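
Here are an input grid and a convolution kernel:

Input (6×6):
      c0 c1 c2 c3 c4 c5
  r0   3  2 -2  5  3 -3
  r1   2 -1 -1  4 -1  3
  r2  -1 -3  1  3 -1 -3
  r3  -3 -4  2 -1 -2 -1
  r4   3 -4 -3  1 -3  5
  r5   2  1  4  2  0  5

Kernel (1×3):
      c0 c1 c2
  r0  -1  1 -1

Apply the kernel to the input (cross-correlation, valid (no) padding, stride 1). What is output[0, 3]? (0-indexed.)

1

The receptive field on the input at this output position is [5 3 -3]. Elementwise product with the kernel and sum: 5·-1 + 3·1 + -3·-1.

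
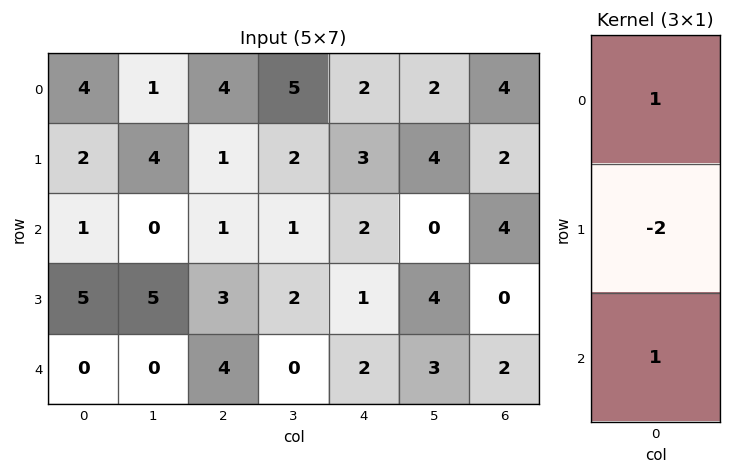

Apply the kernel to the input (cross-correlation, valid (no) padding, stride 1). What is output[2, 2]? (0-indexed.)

The receptive field on the input at this output position is [1 / 3 / 4]. Elementwise product with the kernel and sum: 1·1 + 3·-2 + 4·1.

-1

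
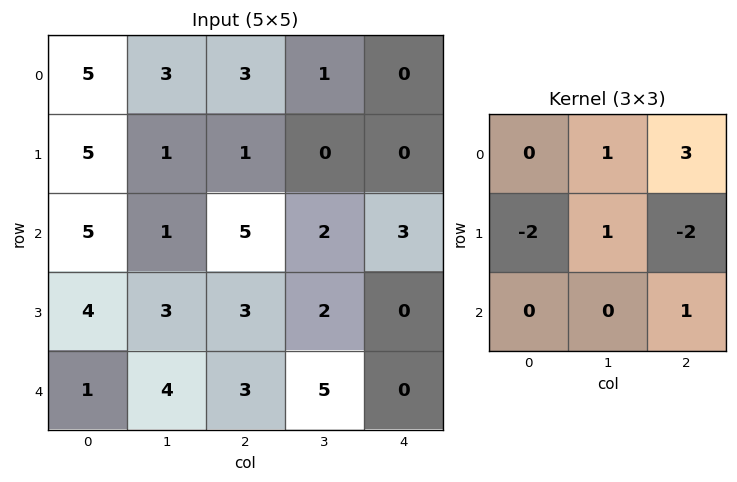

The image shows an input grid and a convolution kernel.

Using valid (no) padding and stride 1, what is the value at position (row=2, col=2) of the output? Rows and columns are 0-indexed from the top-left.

The receptive field on the input at this output position is [5 2 3 / 3 2 0 / 3 5 0]. Elementwise product with the kernel and sum: 2·1 + 3·3 + 3·-2 + 2·1 + 0·-2 + 0·1.

7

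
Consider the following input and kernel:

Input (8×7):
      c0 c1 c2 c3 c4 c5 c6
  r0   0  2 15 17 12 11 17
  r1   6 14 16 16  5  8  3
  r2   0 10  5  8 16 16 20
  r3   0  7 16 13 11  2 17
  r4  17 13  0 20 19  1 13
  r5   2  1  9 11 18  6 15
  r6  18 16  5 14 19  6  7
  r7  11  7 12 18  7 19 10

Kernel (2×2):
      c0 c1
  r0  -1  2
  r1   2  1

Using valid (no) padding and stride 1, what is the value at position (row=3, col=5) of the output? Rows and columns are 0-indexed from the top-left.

47

The receptive field on the input at this output position is [2 17 / 1 13]. Elementwise product with the kernel and sum: 2·-1 + 17·2 + 1·2 + 13·1.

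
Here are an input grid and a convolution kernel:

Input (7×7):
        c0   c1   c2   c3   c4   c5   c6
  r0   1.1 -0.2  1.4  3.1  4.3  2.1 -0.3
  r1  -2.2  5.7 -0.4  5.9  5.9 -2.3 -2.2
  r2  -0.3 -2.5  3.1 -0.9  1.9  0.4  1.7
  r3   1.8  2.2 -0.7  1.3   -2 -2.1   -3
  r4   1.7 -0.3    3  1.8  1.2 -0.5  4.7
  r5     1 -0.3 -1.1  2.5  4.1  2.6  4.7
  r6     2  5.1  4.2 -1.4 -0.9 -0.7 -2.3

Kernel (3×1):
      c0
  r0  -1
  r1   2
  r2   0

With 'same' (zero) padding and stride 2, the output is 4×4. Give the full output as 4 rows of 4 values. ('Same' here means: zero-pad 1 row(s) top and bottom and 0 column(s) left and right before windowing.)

Output[0,0]: The receptive field on the zero-padded input at this output position is [0 / 1.1 / -2.2]. Elementwise product with the kernel and sum: 0·-1 + 1.1·2.
Output[0,1]: The receptive field on the zero-padded input at this output position is [0 / 1.4 / -0.4]. Elementwise product with the kernel and sum: 0·-1 + 1.4·2.

2.2 2.8 8.6 -0.6
1.6 6.6 -2.1 5.6
1.6 6.7 4.4 12.4
3 9.5 -5.9 -9.3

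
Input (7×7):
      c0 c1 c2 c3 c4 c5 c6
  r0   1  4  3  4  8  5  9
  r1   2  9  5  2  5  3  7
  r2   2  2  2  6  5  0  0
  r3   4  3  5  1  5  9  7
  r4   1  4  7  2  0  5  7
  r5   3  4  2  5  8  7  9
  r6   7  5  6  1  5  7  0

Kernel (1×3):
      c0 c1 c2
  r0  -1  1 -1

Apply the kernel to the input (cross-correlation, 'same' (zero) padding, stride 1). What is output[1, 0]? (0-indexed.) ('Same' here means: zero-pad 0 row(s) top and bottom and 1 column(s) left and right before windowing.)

The receptive field on the zero-padded input at this output position is [0 2 9]. Elementwise product with the kernel and sum: 0·-1 + 2·1 + 9·-1.

-7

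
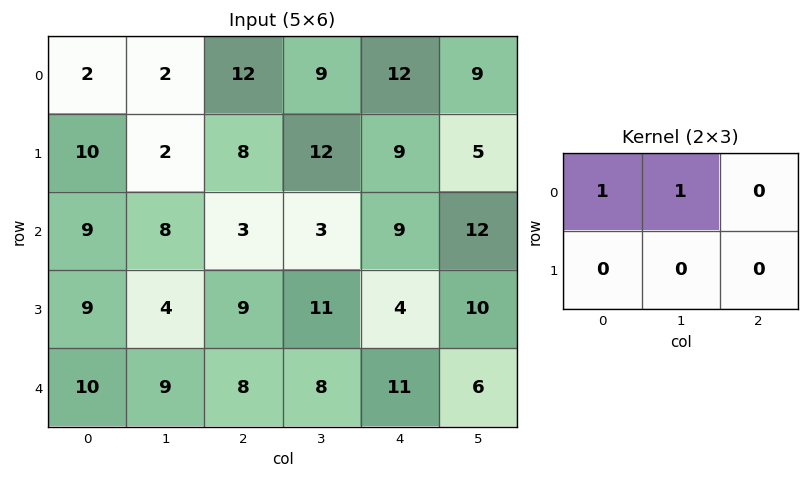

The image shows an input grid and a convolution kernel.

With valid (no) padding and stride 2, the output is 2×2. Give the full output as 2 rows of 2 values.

4 21
17 6

Output[0,0]: The receptive field on the input at this output position is [2 2 12 / 10 2 8]. Elementwise product with the kernel and sum: 2·1 + 2·1.
Output[0,1]: The receptive field on the input at this output position is [12 9 12 / 8 12 9]. Elementwise product with the kernel and sum: 12·1 + 9·1.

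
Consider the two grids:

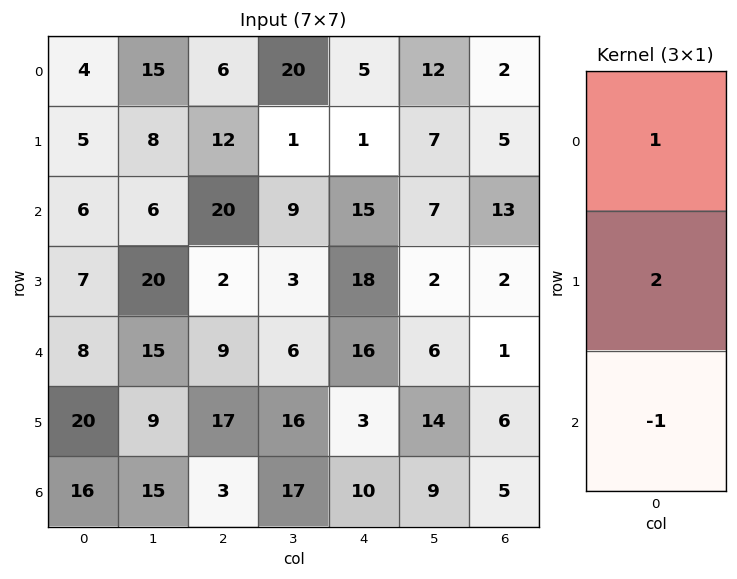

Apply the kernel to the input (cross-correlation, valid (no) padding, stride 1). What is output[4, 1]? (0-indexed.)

18

The receptive field on the input at this output position is [15 / 9 / 15]. Elementwise product with the kernel and sum: 15·1 + 9·2 + 15·-1.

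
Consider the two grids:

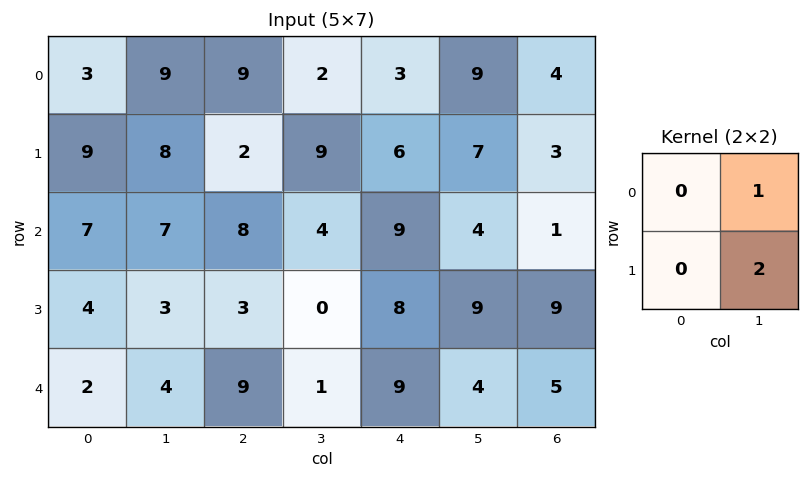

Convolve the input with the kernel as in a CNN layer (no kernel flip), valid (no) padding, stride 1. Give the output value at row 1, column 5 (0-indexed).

5

The receptive field on the input at this output position is [7 3 / 4 1]. Elementwise product with the kernel and sum: 3·1 + 1·2.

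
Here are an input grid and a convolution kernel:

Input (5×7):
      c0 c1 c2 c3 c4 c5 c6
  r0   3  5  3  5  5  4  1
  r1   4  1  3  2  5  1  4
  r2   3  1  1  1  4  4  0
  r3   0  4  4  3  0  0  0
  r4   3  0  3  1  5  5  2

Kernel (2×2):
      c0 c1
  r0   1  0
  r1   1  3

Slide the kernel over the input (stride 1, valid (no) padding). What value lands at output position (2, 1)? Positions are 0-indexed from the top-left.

The receptive field on the input at this output position is [1 1 / 4 4]. Elementwise product with the kernel and sum: 1·1 + 4·1 + 4·3.

17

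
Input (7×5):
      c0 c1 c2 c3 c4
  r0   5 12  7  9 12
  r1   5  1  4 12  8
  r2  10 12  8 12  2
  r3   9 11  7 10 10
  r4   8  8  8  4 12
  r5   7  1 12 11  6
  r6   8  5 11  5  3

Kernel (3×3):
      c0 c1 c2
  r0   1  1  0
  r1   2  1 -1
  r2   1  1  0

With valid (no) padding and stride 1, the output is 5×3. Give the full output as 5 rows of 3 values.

46 33 48
50 43 59
60 55 46
44 51 48
32 35 57

Output[0,0]: The receptive field on the input at this output position is [5 12 7 / 5 1 4 / 10 12 8]. Elementwise product with the kernel and sum: 5·1 + 12·1 + 5·2 + 1·1 + 4·-1 + 10·1 + 12·1.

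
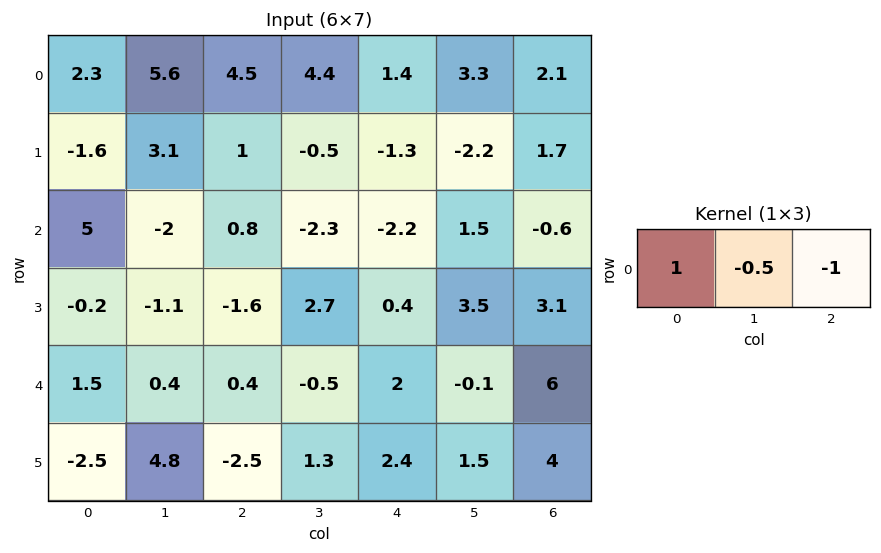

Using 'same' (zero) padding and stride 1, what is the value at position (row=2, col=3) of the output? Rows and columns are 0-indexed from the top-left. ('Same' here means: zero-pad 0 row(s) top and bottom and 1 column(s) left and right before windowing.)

The receptive field on the zero-padded input at this output position is [0.8 -2.3 -2.2]. Elementwise product with the kernel and sum: 0.8·1 + -2.3·-0.5 + -2.2·-1.

4.15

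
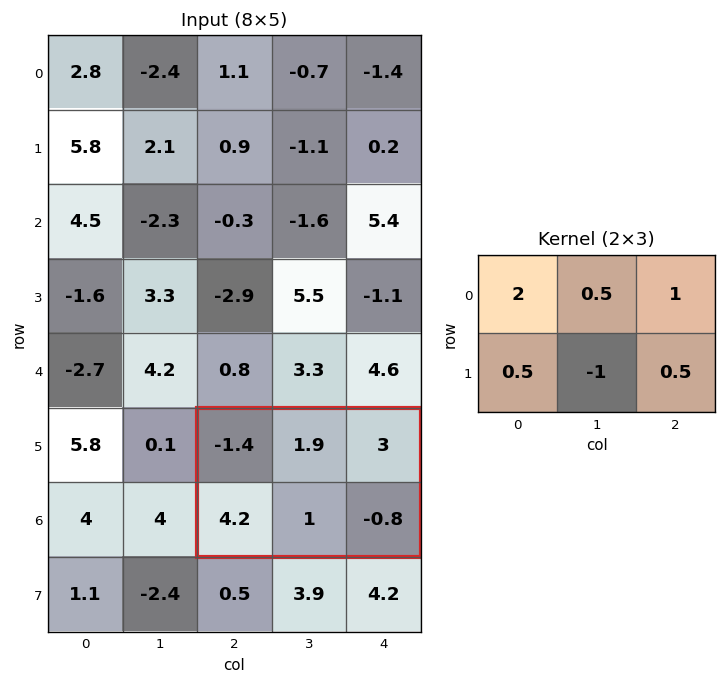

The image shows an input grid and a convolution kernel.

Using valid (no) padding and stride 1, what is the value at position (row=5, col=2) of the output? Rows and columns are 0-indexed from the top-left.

1.85

The receptive field on the input at this output position is [-1.4 1.9 3 / 4.2 1 -0.8]. Elementwise product with the kernel and sum: -1.4·2 + 1.9·0.5 + 3·1 + 4.2·0.5 + 1·-1 + -0.8·0.5.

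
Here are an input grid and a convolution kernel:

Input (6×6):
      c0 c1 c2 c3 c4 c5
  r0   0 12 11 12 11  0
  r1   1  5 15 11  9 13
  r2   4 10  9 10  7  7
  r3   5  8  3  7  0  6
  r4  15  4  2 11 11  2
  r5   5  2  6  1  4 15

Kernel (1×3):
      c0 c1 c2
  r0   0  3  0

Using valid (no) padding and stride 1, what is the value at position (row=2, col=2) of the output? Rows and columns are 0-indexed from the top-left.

30

The receptive field on the input at this output position is [9 10 7]. Elementwise product with the kernel and sum: 10·3.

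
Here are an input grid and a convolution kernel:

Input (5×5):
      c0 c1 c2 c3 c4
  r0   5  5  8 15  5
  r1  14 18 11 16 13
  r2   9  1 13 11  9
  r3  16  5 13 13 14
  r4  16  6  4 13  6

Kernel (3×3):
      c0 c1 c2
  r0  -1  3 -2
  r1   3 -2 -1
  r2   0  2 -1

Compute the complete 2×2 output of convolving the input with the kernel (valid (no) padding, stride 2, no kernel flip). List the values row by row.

Output[0,0]: The receptive field on the input at this output position is [5 5 8 / 14 18 11 / 9 1 13]. Elementwise product with the kernel and sum: 5·-1 + 5·3 + 8·-2 + 14·3 + 18·-2 + 11·-1 + 1·2 + 13·-1.
Output[0,1]: The receptive field on the input at this output position is [8 15 5 / 11 16 13 / 13 11 9]. Elementwise product with the kernel and sum: 8·-1 + 15·3 + 5·-2 + 11·3 + 16·-2 + 13·-1 + 11·2 + 9·-1.

-22 28
1 21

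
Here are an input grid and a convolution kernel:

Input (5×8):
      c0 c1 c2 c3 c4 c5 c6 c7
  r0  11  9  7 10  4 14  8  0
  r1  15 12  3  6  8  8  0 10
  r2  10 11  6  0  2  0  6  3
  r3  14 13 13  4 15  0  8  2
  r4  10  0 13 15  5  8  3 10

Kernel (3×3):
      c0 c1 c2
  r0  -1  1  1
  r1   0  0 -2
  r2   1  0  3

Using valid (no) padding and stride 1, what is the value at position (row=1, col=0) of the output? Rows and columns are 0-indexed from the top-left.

The receptive field on the input at this output position is [15 12 3 / 10 11 6 / 14 13 13]. Elementwise product with the kernel and sum: 15·-1 + 12·1 + 3·1 + 6·-2 + 14·1 + 13·3.

41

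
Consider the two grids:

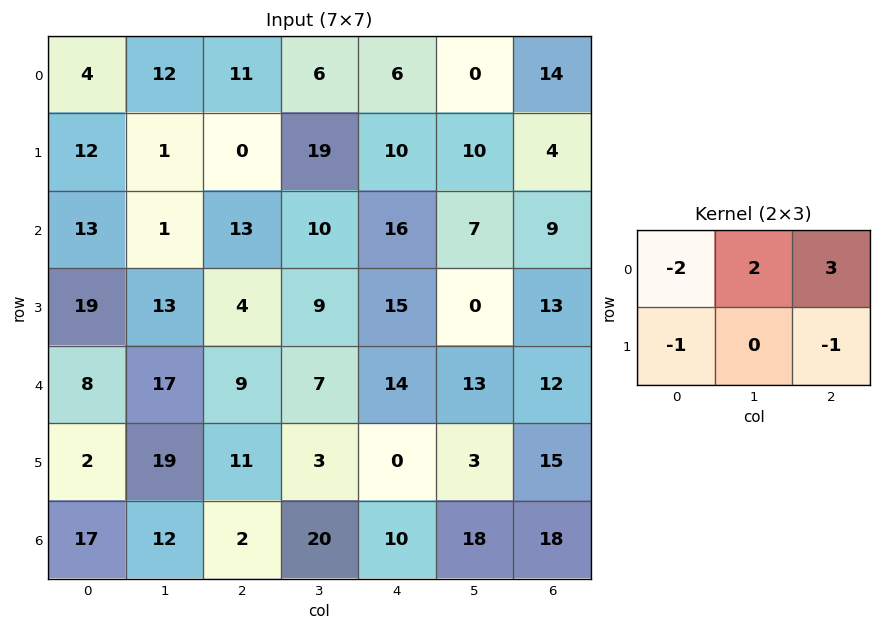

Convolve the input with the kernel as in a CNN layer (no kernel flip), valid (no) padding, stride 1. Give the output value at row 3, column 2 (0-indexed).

The receptive field on the input at this output position is [4 9 15 / 9 7 14]. Elementwise product with the kernel and sum: 4·-2 + 9·2 + 15·3 + 9·-1 + 14·-1.

32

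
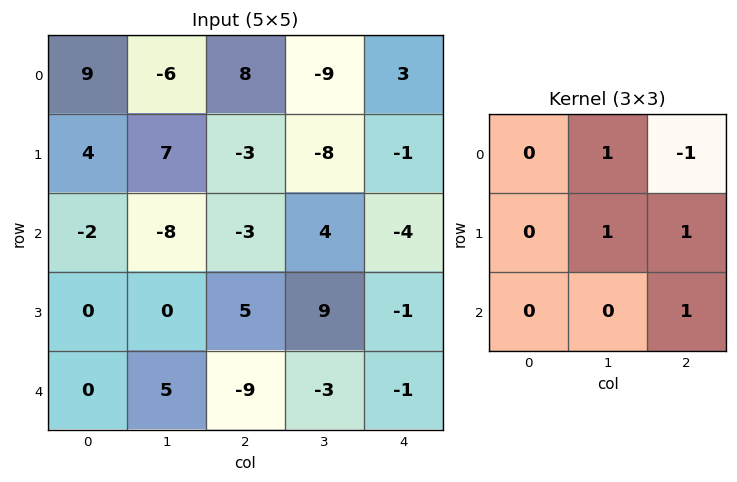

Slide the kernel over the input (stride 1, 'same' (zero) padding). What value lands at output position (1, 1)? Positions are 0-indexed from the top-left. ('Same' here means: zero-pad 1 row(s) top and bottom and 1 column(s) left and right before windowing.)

The receptive field on the zero-padded input at this output position is [9 -6 8 / 4 7 -3 / -2 -8 -3]. Elementwise product with the kernel and sum: -6·1 + 8·-1 + 7·1 + -3·1 + -3·1.

-13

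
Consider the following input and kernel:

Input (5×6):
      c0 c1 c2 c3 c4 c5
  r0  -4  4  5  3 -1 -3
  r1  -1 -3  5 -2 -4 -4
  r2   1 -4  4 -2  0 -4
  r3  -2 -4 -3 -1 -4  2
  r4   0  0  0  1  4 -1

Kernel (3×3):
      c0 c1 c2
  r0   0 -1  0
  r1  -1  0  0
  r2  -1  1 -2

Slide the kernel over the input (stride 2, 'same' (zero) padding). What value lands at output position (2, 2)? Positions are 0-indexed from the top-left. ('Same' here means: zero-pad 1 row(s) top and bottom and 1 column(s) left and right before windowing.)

3

The receptive field on the zero-padded input at this output position is [-1 -4 2 / 1 4 -1 / 0 0 0]. Elementwise product with the kernel and sum: -4·-1 + 1·-1 + 0·-1 + 0·1 + 0·-2.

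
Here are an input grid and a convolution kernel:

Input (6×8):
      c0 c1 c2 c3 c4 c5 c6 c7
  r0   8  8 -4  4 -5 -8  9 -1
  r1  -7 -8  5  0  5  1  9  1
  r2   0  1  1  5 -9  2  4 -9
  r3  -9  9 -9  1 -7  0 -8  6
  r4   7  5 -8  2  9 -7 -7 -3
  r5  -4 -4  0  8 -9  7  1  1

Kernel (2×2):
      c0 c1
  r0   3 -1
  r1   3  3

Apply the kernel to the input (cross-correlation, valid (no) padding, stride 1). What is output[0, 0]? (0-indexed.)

The receptive field on the input at this output position is [8 8 / -7 -8]. Elementwise product with the kernel and sum: 8·3 + 8·-1 + -7·3 + -8·3.

-29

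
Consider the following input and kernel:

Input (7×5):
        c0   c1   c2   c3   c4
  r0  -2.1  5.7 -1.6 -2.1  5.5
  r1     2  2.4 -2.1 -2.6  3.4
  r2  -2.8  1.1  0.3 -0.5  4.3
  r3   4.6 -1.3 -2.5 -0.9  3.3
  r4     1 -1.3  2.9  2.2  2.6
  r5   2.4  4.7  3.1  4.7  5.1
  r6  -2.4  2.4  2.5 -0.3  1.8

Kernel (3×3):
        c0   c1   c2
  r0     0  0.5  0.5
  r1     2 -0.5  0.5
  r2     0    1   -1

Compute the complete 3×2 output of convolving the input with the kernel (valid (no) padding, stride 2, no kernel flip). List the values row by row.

4.6 -4.3
5.1 -1.4
4.7 6.7

Output[0,0]: The receptive field on the input at this output position is [-2.1 5.7 -1.6 / 2 2.4 -2.1 / -2.8 1.1 0.3]. Elementwise product with the kernel and sum: 5.7·0.5 + -1.6·0.5 + 2·2 + 2.4·-0.5 + -2.1·0.5 + 1.1·1 + 0.3·-1.
Output[0,1]: The receptive field on the input at this output position is [-1.6 -2.1 5.5 / -2.1 -2.6 3.4 / 0.3 -0.5 4.3]. Elementwise product with the kernel and sum: -2.1·0.5 + 5.5·0.5 + -2.1·2 + -2.6·-0.5 + 3.4·0.5 + -0.5·1 + 4.3·-1.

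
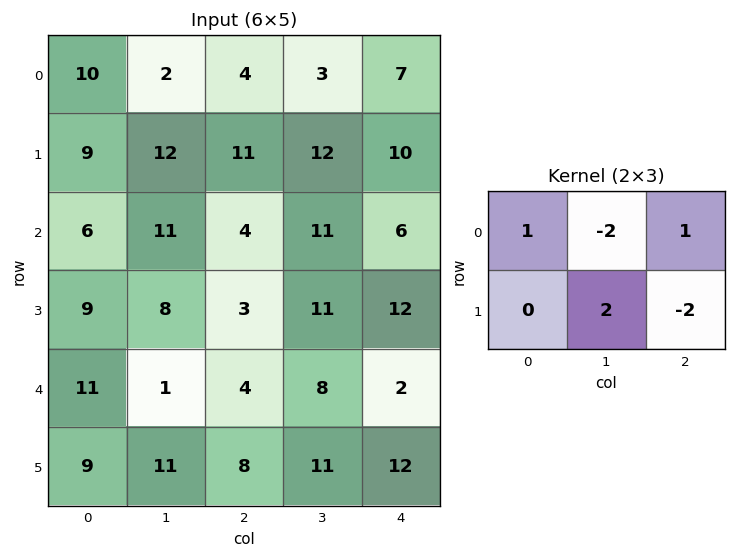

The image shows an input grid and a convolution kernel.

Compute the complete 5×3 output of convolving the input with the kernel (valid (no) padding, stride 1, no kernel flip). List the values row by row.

Output[0,0]: The receptive field on the input at this output position is [10 2 4 / 9 12 11]. Elementwise product with the kernel and sum: 10·1 + 2·-2 + 4·1 + 12·2 + 11·-2.

12 -5 9
10 -12 7
-2 -2 -14
-10 5 5
19 -5 -12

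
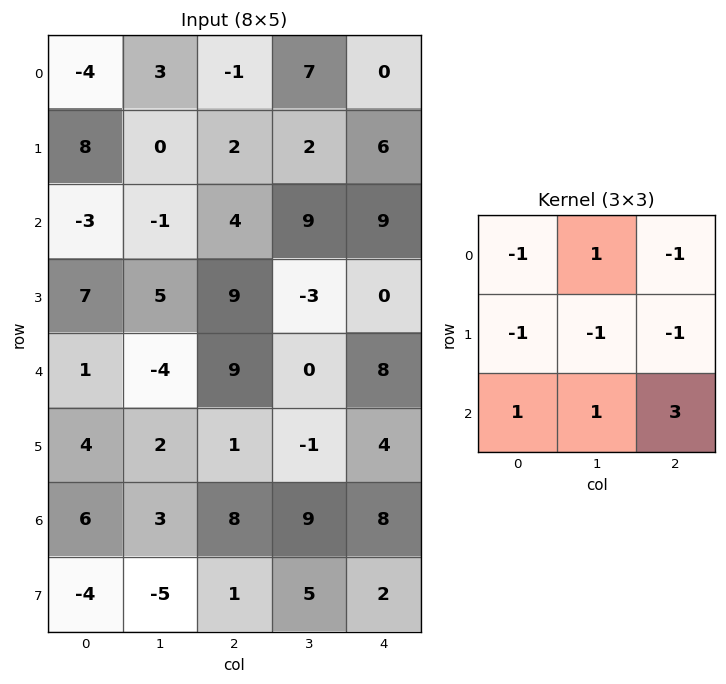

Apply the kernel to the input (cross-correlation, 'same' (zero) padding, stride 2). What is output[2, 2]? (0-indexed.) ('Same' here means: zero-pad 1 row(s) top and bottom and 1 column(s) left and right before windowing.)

-2

The receptive field on the zero-padded input at this output position is [-3 0 0 / 0 8 0 / -1 4 0]. Elementwise product with the kernel and sum: -3·-1 + 0·1 + 0·-1 + 0·-1 + 8·-1 + 0·-1 + -1·1 + 4·1 + 0·3.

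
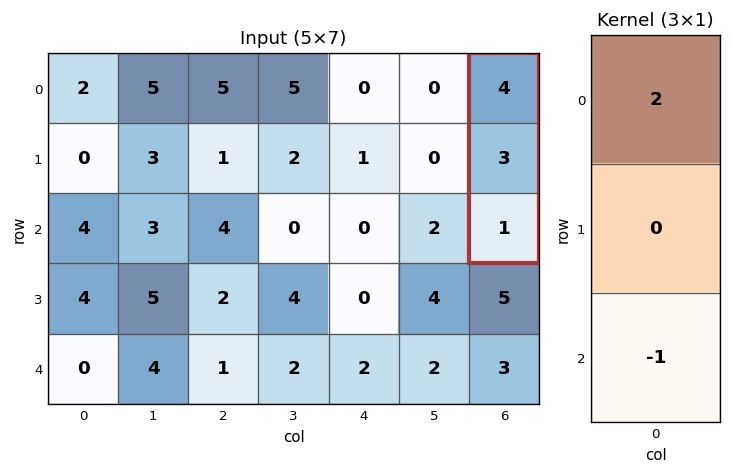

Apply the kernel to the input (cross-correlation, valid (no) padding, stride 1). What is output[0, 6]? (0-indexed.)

7

The receptive field on the input at this output position is [4 / 3 / 1]. Elementwise product with the kernel and sum: 4·2 + 1·-1.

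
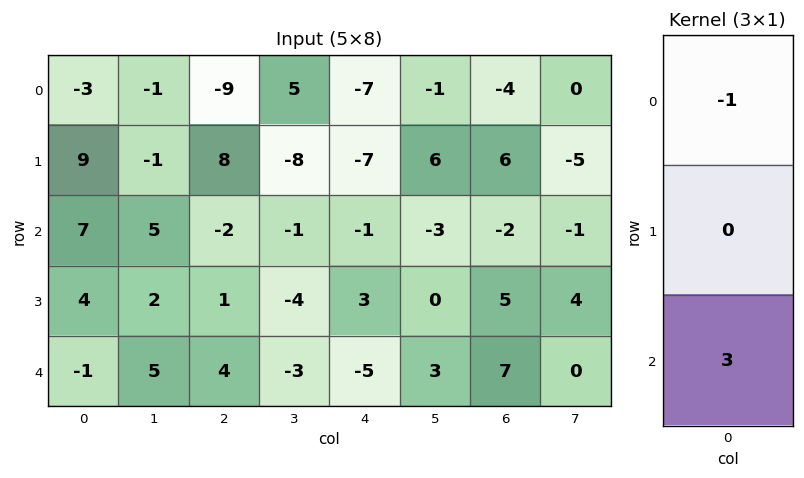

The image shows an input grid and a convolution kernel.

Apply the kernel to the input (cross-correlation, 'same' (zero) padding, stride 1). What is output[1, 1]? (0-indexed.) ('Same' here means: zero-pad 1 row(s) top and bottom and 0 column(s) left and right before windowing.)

16

The receptive field on the zero-padded input at this output position is [-1 / -1 / 5]. Elementwise product with the kernel and sum: -1·-1 + 5·3.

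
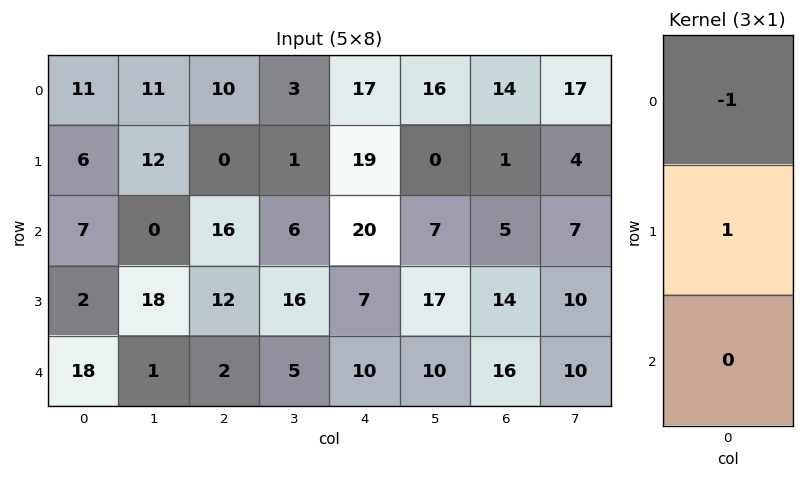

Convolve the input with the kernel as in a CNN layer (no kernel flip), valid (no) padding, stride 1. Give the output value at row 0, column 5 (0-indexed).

-16

The receptive field on the input at this output position is [16 / 0 / 7]. Elementwise product with the kernel and sum: 16·-1 + 0·1.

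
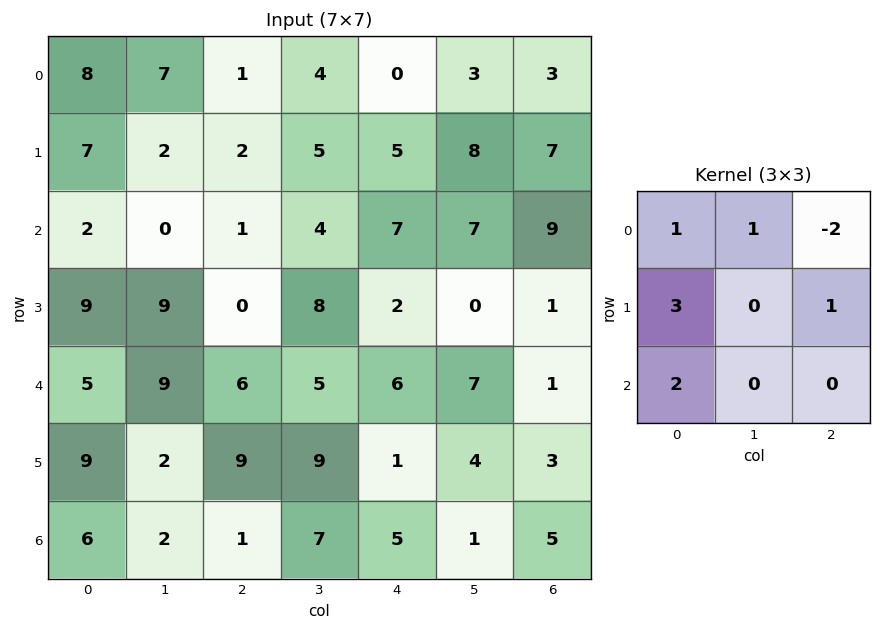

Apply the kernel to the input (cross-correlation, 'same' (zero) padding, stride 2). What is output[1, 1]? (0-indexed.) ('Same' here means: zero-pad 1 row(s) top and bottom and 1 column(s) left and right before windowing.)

16

The receptive field on the zero-padded input at this output position is [2 2 5 / 0 1 4 / 9 0 8]. Elementwise product with the kernel and sum: 2·1 + 2·1 + 5·-2 + 0·3 + 4·1 + 9·2.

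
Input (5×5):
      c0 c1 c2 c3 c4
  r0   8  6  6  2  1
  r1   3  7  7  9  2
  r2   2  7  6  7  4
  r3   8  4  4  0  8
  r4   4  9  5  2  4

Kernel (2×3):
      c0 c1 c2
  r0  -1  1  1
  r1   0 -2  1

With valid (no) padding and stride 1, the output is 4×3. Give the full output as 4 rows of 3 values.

Output[0,0]: The receptive field on the input at this output position is [8 6 6 / 3 7 7]. Elementwise product with the kernel and sum: 8·-1 + 6·1 + 6·1 + 7·-2 + 7·1.
Output[0,1]: The receptive field on the input at this output position is [6 6 2 / 7 7 9]. Elementwise product with the kernel and sum: 6·-1 + 6·1 + 2·1 + 7·-2 + 9·1.

-3 -3 -19
3 4 -6
7 -2 13
-13 -8 4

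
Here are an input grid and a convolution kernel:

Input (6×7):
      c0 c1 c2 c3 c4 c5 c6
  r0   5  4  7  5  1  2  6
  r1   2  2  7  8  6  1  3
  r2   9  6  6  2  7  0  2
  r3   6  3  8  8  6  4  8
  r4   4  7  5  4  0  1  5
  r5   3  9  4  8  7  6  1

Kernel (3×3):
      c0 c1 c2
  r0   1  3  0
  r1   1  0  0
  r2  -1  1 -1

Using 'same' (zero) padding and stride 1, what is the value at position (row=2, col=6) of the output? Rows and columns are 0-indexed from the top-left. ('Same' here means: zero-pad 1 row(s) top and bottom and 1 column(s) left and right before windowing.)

14

The receptive field on the zero-padded input at this output position is [1 3 0 / 0 2 0 / 4 8 0]. Elementwise product with the kernel and sum: 1·1 + 3·3 + 0·1 + 4·-1 + 8·1 + 0·-1.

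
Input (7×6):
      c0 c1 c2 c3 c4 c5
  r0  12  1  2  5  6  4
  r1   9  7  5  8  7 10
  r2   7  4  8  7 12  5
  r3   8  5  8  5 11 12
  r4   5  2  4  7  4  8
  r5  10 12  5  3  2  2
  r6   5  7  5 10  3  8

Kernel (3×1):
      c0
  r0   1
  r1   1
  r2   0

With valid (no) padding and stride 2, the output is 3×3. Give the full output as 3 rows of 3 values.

21 7 13
15 16 23
15 9 6

Output[0,0]: The receptive field on the input at this output position is [12 / 9 / 7]. Elementwise product with the kernel and sum: 12·1 + 9·1.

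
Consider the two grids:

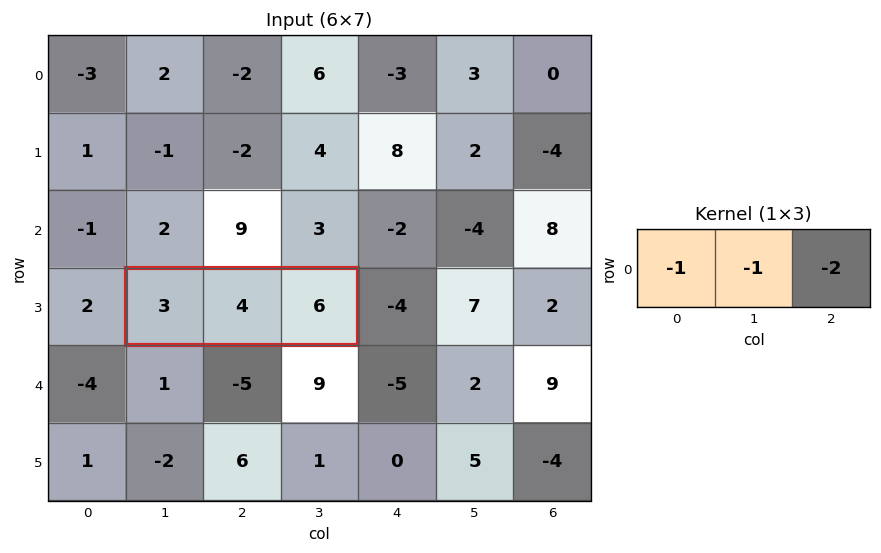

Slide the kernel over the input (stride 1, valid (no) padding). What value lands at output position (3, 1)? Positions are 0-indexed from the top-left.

The receptive field on the input at this output position is [3 4 6]. Elementwise product with the kernel and sum: 3·-1 + 4·-1 + 6·-2.

-19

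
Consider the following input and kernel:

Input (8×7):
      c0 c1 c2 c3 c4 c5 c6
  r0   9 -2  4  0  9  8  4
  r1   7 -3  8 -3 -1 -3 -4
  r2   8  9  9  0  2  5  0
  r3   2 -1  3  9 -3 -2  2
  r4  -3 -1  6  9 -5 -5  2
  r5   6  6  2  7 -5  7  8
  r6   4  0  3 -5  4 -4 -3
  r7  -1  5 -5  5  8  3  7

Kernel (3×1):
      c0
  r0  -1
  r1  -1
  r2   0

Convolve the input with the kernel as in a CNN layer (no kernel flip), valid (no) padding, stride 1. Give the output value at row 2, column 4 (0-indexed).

The receptive field on the input at this output position is [2 / -3 / -5]. Elementwise product with the kernel and sum: 2·-1 + -3·-1.

1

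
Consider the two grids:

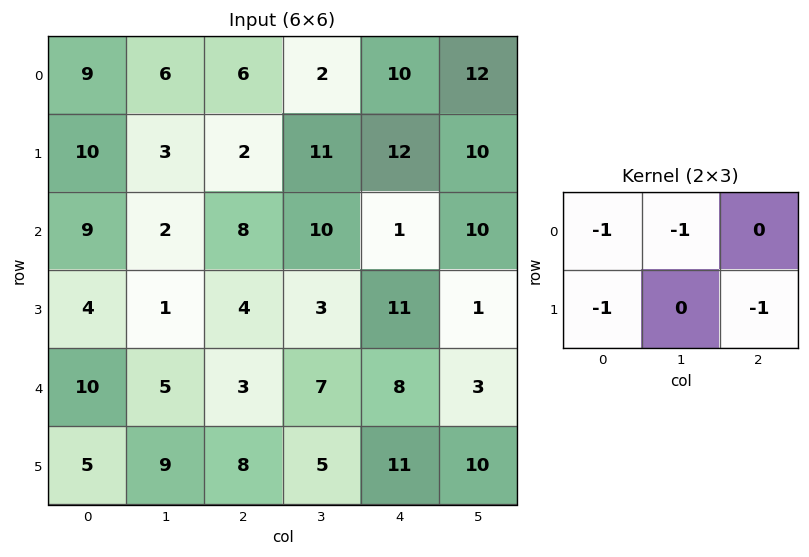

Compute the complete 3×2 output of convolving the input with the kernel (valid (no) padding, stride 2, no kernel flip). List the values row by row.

Output[0,0]: The receptive field on the input at this output position is [9 6 6 / 10 3 2]. Elementwise product with the kernel and sum: 9·-1 + 6·-1 + 10·-1 + 2·-1.
Output[0,1]: The receptive field on the input at this output position is [6 2 10 / 2 11 12]. Elementwise product with the kernel and sum: 6·-1 + 2·-1 + 2·-1 + 12·-1.

-27 -22
-19 -33
-28 -29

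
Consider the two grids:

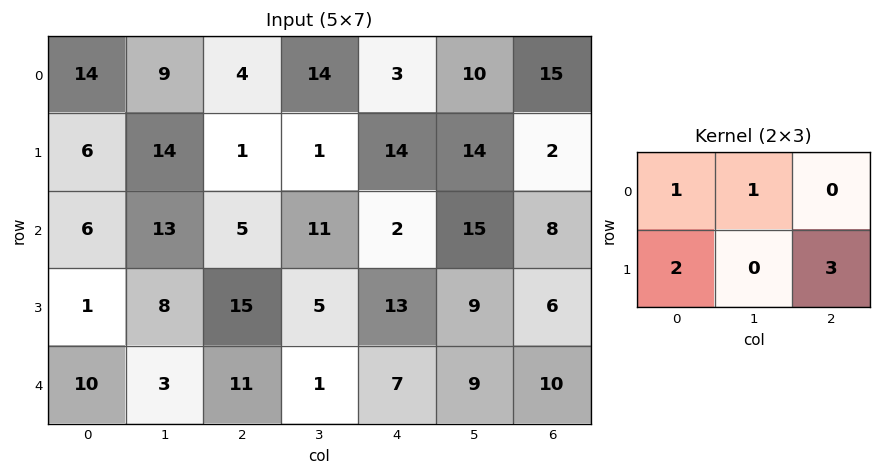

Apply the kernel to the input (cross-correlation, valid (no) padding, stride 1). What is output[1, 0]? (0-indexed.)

47

The receptive field on the input at this output position is [6 14 1 / 6 13 5]. Elementwise product with the kernel and sum: 6·1 + 14·1 + 6·2 + 5·3.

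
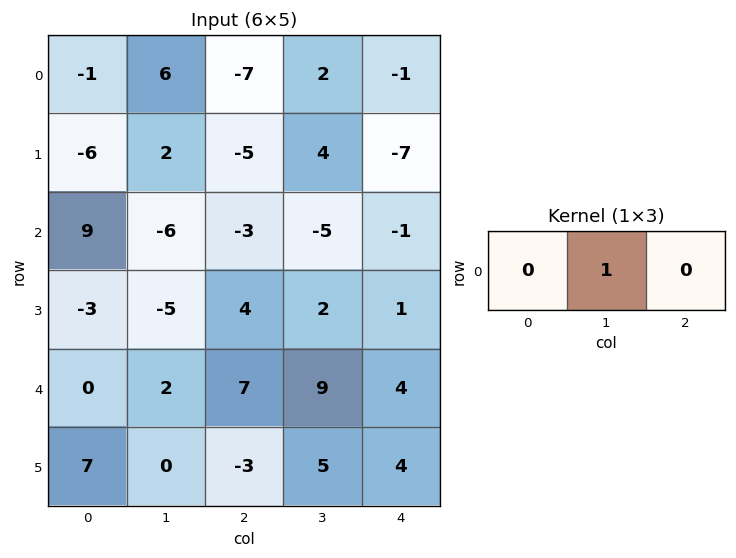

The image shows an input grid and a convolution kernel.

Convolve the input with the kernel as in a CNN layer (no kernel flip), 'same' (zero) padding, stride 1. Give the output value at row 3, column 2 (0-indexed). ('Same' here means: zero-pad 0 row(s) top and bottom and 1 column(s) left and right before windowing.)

The receptive field on the zero-padded input at this output position is [-5 4 2]. Elementwise product with the kernel and sum: 4·1.

4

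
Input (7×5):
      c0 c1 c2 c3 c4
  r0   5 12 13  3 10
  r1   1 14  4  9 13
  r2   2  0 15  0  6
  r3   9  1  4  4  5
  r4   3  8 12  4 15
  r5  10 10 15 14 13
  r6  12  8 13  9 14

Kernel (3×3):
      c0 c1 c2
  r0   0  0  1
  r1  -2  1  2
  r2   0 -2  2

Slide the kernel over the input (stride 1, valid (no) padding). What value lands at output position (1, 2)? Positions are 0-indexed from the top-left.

-3

The receptive field on the input at this output position is [4 9 13 / 15 0 6 / 4 4 5]. Elementwise product with the kernel and sum: 13·1 + 15·-2 + 0·1 + 6·2 + 4·-2 + 5·2.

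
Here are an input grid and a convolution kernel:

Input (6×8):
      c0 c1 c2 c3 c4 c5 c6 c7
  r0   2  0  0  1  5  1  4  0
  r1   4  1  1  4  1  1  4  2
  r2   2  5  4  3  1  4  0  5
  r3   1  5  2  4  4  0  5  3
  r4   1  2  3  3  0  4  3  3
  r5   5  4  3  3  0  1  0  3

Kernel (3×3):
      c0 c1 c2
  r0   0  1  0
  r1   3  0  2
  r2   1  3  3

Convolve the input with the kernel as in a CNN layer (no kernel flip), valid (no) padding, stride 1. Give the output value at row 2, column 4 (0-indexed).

The receptive field on the input at this output position is [1 4 0 / 4 0 5 / 0 4 3]. Elementwise product with the kernel and sum: 4·1 + 4·3 + 5·2 + 0·1 + 4·3 + 3·3.

47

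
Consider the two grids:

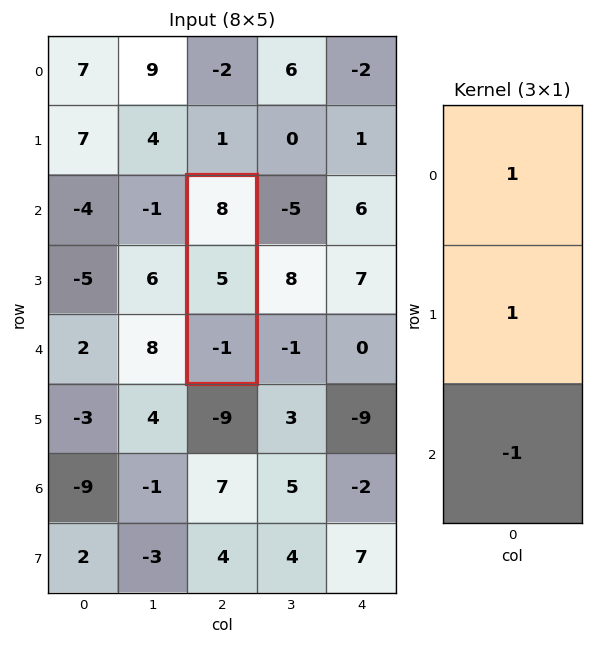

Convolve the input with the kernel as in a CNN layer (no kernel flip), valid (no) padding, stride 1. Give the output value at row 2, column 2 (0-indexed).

The receptive field on the input at this output position is [8 / 5 / -1]. Elementwise product with the kernel and sum: 8·1 + 5·1 + -1·-1.

14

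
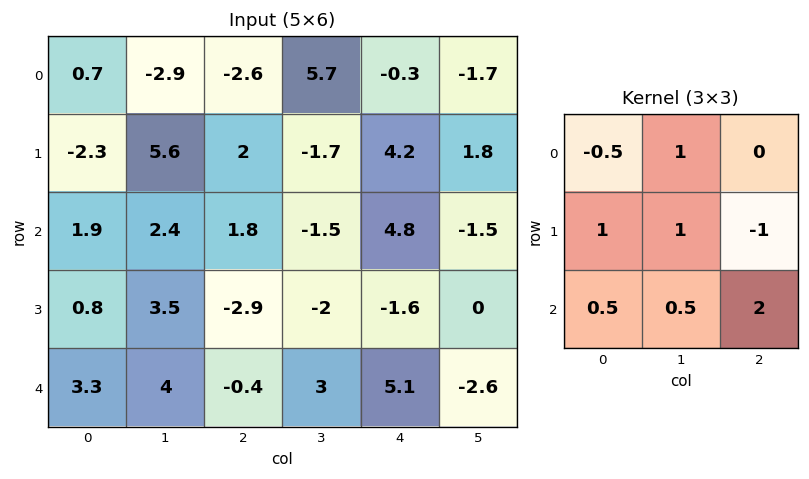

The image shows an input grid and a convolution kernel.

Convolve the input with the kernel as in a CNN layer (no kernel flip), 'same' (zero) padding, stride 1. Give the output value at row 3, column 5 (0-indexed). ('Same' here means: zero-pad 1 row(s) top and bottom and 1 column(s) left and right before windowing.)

-4.25

The receptive field on the zero-padded input at this output position is [4.8 -1.5 0 / -1.6 0 0 / 5.1 -2.6 0]. Elementwise product with the kernel and sum: 4.8·-0.5 + -1.5·1 + -1.6·1 + 0·1 + 0·-1 + 5.1·0.5 + -2.6·0.5 + 0·2.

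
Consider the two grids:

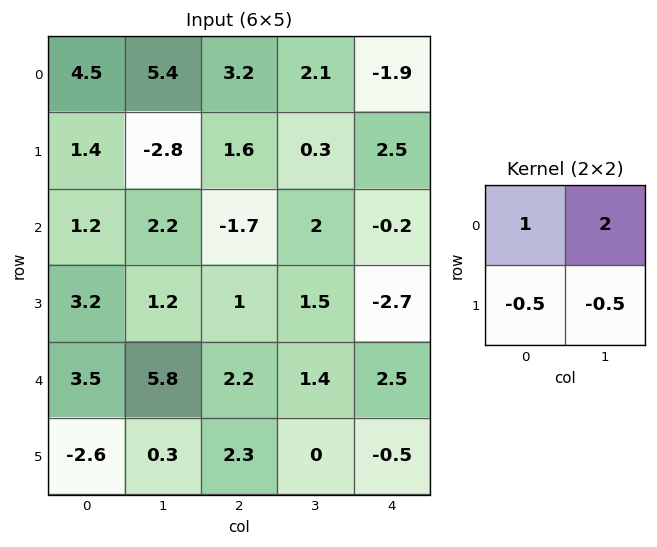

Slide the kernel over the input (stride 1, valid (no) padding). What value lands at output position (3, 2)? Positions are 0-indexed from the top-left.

2.2

The receptive field on the input at this output position is [1 1.5 / 2.2 1.4]. Elementwise product with the kernel and sum: 1·1 + 1.5·2 + 2.2·-0.5 + 1.4·-0.5.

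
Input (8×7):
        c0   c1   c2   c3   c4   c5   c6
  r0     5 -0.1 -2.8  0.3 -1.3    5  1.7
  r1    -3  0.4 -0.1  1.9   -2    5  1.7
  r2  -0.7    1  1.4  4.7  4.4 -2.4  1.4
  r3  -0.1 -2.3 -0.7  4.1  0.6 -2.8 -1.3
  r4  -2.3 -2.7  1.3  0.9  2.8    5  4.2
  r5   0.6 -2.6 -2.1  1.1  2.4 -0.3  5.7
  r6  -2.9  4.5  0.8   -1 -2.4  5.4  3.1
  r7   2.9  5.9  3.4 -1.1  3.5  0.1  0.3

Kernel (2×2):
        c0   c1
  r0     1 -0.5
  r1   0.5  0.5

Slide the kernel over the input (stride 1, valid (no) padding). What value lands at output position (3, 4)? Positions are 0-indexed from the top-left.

The receptive field on the input at this output position is [0.6 -2.8 / 2.8 5]. Elementwise product with the kernel and sum: 0.6·1 + -2.8·-0.5 + 2.8·0.5 + 5·0.5.

5.9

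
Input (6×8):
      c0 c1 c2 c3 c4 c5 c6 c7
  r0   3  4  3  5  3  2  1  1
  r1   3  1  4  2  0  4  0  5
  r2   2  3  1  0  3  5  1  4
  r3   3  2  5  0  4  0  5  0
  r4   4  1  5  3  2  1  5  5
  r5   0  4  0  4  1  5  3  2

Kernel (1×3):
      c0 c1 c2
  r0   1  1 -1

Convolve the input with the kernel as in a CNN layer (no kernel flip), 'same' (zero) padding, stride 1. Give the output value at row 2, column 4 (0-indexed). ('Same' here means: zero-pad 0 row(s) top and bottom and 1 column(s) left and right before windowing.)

-2

The receptive field on the zero-padded input at this output position is [0 3 5]. Elementwise product with the kernel and sum: 0·1 + 3·1 + 5·-1.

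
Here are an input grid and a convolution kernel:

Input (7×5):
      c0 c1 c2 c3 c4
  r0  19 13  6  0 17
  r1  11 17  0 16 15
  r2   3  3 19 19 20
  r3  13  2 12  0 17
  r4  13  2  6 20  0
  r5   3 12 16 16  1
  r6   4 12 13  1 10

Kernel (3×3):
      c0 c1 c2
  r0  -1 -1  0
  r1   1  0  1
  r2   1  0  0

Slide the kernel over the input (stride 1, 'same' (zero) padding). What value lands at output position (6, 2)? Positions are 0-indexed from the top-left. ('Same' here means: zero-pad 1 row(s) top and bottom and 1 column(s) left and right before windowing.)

-15

The receptive field on the zero-padded input at this output position is [12 16 16 / 12 13 1 / 0 0 0]. Elementwise product with the kernel and sum: 12·-1 + 16·-1 + 12·1 + 1·1 + 0·1.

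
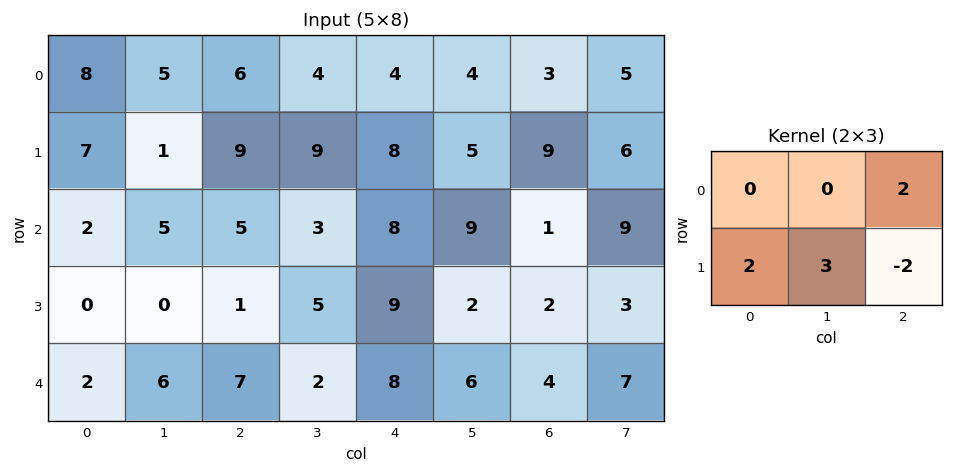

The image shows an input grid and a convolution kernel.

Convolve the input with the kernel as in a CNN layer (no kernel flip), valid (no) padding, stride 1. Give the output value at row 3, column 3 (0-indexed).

The receptive field on the input at this output position is [5 9 2 / 2 8 6]. Elementwise product with the kernel and sum: 2·2 + 2·2 + 8·3 + 6·-2.

20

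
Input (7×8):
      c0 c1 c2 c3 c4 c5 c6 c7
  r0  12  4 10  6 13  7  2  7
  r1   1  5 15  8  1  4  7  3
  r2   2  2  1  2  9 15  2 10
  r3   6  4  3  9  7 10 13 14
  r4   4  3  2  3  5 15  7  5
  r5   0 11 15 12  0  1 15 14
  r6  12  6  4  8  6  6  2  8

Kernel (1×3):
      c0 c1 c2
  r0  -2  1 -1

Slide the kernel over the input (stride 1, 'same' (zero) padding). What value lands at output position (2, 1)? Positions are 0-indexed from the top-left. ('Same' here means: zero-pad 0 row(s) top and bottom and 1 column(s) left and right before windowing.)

-3

The receptive field on the zero-padded input at this output position is [2 2 1]. Elementwise product with the kernel and sum: 2·-2 + 2·1 + 1·-1.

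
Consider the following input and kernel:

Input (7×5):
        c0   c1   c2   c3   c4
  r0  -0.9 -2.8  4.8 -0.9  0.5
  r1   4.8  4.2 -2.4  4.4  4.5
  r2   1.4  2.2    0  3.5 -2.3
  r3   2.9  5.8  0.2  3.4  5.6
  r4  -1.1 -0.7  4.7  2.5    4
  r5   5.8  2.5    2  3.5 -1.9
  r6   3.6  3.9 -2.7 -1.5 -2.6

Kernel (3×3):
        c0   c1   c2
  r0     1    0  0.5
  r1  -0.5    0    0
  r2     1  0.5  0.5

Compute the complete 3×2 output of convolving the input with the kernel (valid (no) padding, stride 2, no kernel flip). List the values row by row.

1.6 6.85
0.85 6.7
2.55 0.95

Output[0,0]: The receptive field on the input at this output position is [-0.9 -2.8 4.8 / 4.8 4.2 -2.4 / 1.4 2.2 0]. Elementwise product with the kernel and sum: -0.9·1 + 4.8·0.5 + 4.8·-0.5 + 1.4·1 + 2.2·0.5 + 0·0.5.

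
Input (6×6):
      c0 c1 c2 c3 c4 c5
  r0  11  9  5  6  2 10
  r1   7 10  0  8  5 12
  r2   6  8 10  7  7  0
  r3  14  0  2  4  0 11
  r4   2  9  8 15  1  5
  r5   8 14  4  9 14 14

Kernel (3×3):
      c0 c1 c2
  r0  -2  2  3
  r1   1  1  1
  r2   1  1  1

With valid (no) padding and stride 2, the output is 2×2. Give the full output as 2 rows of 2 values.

Output[0,0]: The receptive field on the input at this output position is [11 9 5 / 7 10 0 / 6 8 10]. Elementwise product with the kernel and sum: 11·-2 + 9·2 + 5·3 + 7·1 + 10·1 + 0·1 + 6·1 + 8·1 + 10·1.

52 45
69 45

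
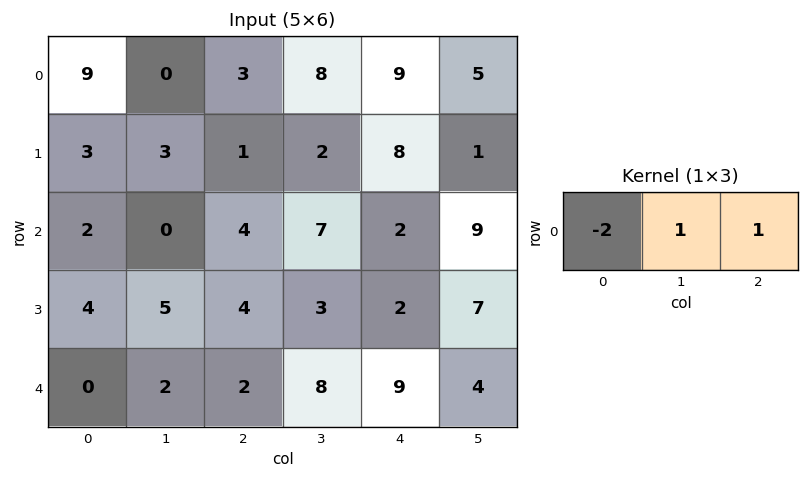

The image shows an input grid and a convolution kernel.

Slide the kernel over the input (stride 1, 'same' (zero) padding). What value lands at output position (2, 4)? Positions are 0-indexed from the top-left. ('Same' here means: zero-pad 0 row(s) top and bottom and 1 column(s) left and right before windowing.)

-3

The receptive field on the zero-padded input at this output position is [7 2 9]. Elementwise product with the kernel and sum: 7·-2 + 2·1 + 9·1.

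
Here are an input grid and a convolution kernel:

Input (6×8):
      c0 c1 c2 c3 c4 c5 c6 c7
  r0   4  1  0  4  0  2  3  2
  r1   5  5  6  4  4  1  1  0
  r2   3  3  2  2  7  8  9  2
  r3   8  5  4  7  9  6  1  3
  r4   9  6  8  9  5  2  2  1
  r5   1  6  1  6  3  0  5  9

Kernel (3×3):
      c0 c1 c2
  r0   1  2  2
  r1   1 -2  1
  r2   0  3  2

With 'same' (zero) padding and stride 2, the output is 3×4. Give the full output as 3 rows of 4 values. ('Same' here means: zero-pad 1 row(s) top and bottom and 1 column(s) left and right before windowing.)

18 31 20 1
51 52 49 4
29 41 47 46

Output[0,0]: The receptive field on the zero-padded input at this output position is [0 0 0 / 0 4 1 / 0 5 5]. Elementwise product with the kernel and sum: 0·1 + 0·2 + 0·2 + 0·1 + 4·-2 + 1·1 + 5·3 + 5·2.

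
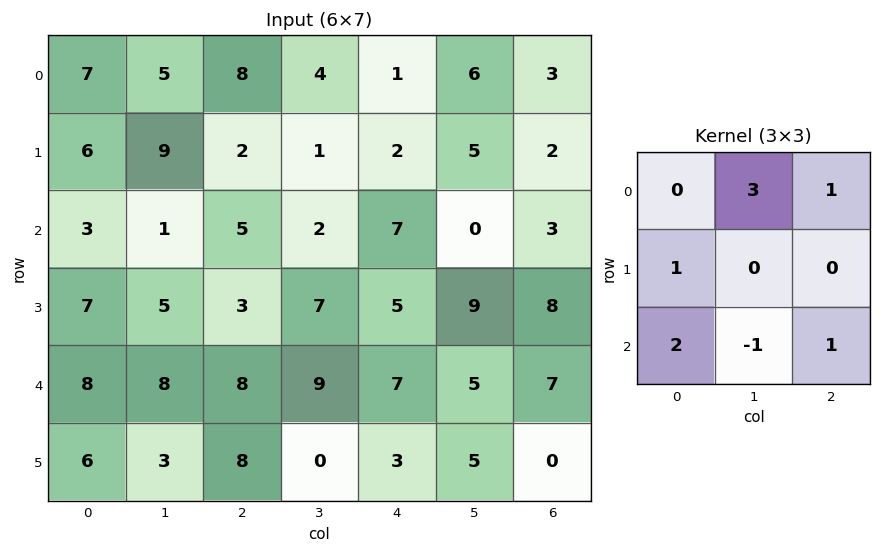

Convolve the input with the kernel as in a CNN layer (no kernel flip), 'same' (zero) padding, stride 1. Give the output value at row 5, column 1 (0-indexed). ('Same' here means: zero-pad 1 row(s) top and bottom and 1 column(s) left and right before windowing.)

38

The receptive field on the zero-padded input at this output position is [8 8 8 / 6 3 8 / 0 0 0]. Elementwise product with the kernel and sum: 8·3 + 8·1 + 6·1 + 0·2 + 0·-1 + 0·1.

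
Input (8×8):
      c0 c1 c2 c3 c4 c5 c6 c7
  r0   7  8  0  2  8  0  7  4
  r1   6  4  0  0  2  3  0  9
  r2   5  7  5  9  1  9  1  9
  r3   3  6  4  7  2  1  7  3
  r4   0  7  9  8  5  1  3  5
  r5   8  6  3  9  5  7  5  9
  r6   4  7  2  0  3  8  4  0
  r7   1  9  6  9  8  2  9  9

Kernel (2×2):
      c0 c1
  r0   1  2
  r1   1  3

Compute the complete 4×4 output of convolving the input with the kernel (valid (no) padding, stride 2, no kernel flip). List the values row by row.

41 4 19 42
40 48 24 35
40 55 33 45
46 35 33 40

Output[0,0]: The receptive field on the input at this output position is [7 8 / 6 4]. Elementwise product with the kernel and sum: 7·1 + 8·2 + 6·1 + 4·3.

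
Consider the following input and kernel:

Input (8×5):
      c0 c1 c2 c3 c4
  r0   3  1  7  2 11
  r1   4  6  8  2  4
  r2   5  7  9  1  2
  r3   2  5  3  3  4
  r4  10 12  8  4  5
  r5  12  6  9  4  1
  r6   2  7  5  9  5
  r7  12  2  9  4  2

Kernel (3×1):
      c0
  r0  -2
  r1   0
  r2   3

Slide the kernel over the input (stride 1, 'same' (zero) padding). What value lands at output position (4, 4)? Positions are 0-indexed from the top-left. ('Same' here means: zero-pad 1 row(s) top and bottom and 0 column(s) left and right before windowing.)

-5

The receptive field on the zero-padded input at this output position is [4 / 5 / 1]. Elementwise product with the kernel and sum: 4·-2 + 1·3.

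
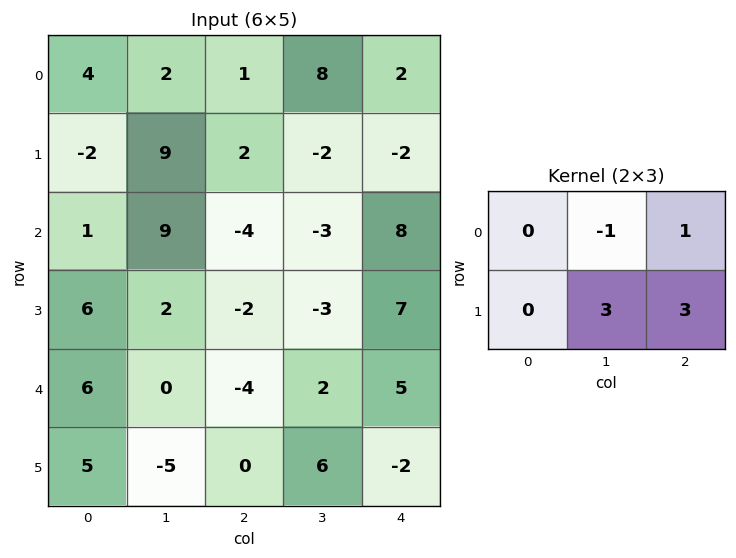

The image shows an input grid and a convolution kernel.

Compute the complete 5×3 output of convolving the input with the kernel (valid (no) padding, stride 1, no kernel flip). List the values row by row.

Output[0,0]: The receptive field on the input at this output position is [4 2 1 / -2 9 2]. Elementwise product with the kernel and sum: 2·-1 + 1·1 + 9·3 + 2·3.

32 7 -18
8 -25 15
-13 -14 23
-16 -7 31
-19 24 15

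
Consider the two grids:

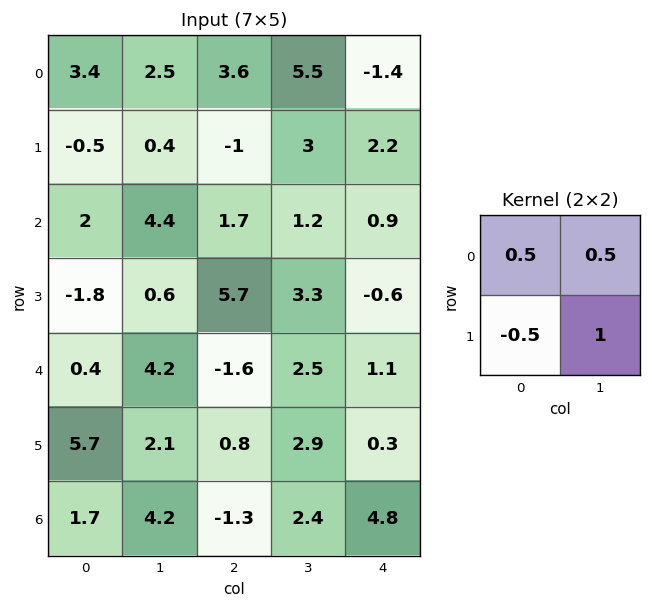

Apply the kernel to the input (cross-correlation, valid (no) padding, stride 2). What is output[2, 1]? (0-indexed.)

The receptive field on the input at this output position is [-1.6 2.5 / 0.8 2.9]. Elementwise product with the kernel and sum: -1.6·0.5 + 2.5·0.5 + 0.8·-0.5 + 2.9·1.

2.95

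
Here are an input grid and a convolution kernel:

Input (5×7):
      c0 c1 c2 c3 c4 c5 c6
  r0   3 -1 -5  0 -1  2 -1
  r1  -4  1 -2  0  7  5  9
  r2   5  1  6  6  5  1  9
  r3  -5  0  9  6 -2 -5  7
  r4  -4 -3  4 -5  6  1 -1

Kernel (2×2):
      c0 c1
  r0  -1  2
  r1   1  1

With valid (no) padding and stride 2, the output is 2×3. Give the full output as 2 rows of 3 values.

Output[0,0]: The receptive field on the input at this output position is [3 -1 / -4 1]. Elementwise product with the kernel and sum: 3·-1 + -1·2 + -4·1 + 1·1.
Output[0,1]: The receptive field on the input at this output position is [-5 0 / -2 0]. Elementwise product with the kernel and sum: -5·-1 + 0·2 + -2·1 + 0·1.

-8 3 17
-8 21 -10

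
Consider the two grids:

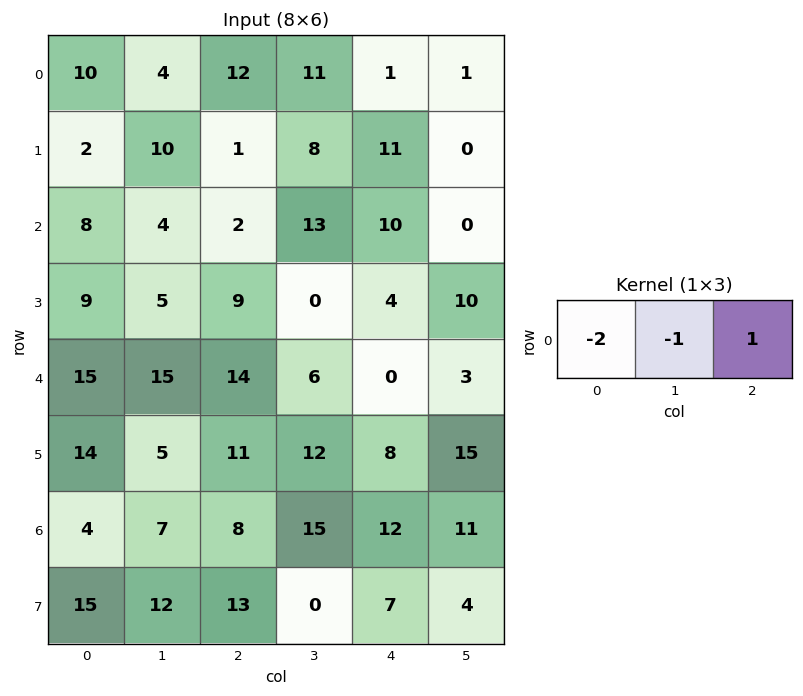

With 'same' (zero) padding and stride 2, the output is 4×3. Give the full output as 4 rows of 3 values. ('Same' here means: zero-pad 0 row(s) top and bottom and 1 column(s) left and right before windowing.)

-6 -9 -22
-4 3 -36
0 -38 -9
3 -7 -31

Output[0,0]: The receptive field on the zero-padded input at this output position is [0 10 4]. Elementwise product with the kernel and sum: 0·-2 + 10·-1 + 4·1.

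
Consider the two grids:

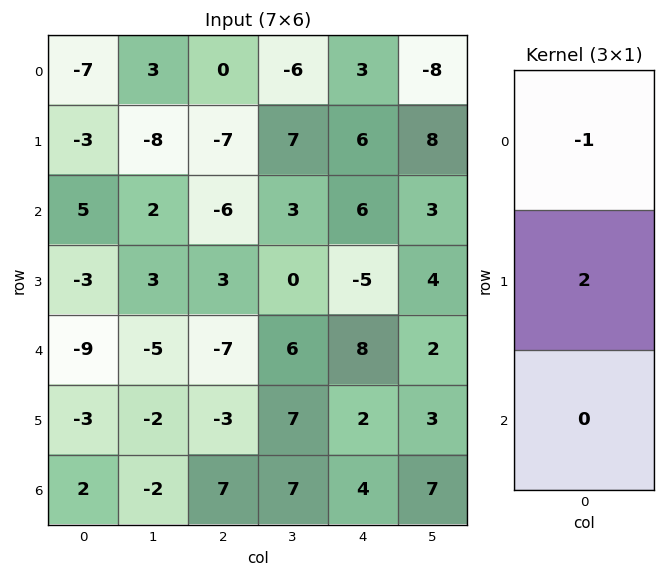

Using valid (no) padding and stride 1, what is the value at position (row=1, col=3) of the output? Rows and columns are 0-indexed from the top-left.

-1

The receptive field on the input at this output position is [7 / 3 / 0]. Elementwise product with the kernel and sum: 7·-1 + 3·2.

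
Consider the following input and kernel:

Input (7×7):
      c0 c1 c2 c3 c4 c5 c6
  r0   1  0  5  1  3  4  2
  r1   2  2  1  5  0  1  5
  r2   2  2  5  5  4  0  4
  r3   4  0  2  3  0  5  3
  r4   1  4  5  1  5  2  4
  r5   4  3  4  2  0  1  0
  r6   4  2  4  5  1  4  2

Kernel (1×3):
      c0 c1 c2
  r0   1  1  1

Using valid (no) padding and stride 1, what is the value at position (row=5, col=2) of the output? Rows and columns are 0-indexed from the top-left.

6

The receptive field on the input at this output position is [4 2 0]. Elementwise product with the kernel and sum: 4·1 + 2·1 + 0·1.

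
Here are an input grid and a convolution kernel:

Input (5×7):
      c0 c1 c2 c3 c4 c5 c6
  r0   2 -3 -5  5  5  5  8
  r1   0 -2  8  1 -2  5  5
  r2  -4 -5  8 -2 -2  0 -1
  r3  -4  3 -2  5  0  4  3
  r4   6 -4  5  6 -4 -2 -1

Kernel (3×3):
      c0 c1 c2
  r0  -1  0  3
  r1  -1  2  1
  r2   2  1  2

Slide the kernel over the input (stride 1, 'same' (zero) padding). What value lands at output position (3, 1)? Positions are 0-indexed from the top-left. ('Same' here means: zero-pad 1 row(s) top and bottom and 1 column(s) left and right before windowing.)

The receptive field on the zero-padded input at this output position is [-4 -5 8 / -4 3 -2 / 6 -4 5]. Elementwise product with the kernel and sum: -4·-1 + 8·3 + -4·-1 + 3·2 + -2·1 + 6·2 + -4·1 + 5·2.

54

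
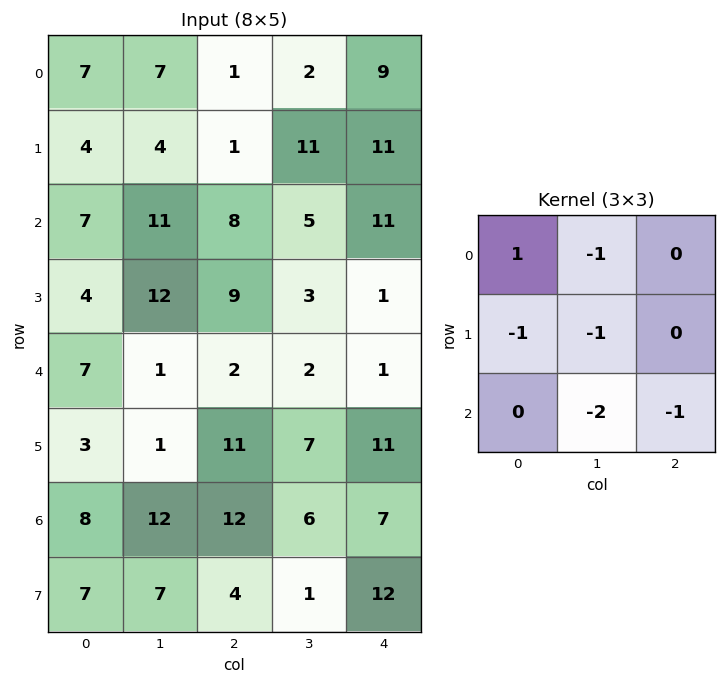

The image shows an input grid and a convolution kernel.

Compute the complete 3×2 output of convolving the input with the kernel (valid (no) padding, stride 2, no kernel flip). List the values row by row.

Output[0,0]: The receptive field on the input at this output position is [7 7 1 / 4 4 1 / 7 11 8]. Elementwise product with the kernel and sum: 7·1 + 7·-1 + 4·-1 + 4·-1 + 11·-2 + 8·-1.

-38 -34
-24 -14
-34 -37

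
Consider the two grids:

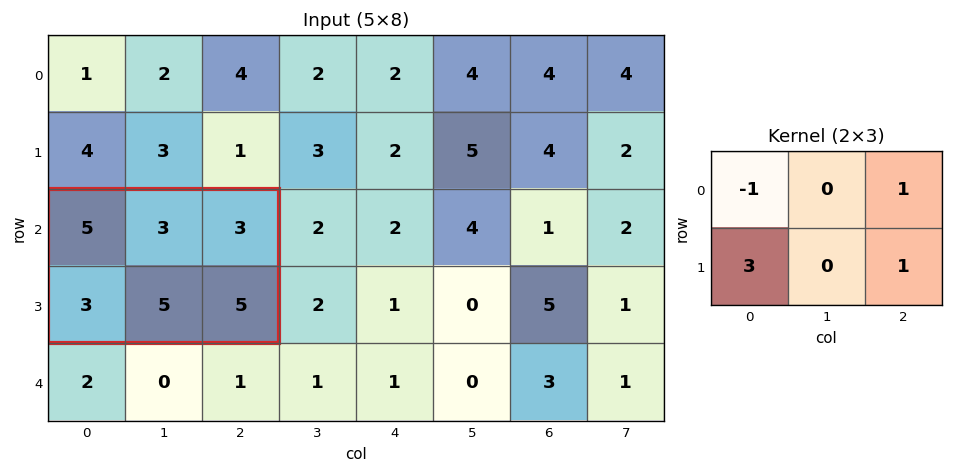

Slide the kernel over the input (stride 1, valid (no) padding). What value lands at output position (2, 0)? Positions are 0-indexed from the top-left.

The receptive field on the input at this output position is [5 3 3 / 3 5 5]. Elementwise product with the kernel and sum: 5·-1 + 3·1 + 3·3 + 5·1.

12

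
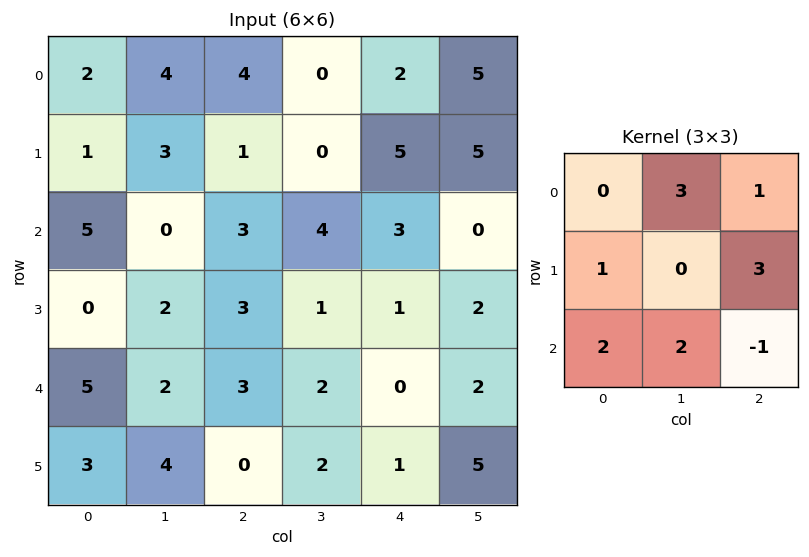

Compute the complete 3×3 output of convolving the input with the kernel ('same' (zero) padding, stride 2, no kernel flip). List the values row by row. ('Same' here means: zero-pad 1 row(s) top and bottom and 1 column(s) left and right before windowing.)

11 12 20
4 24 26
10 24 14

Output[0,0]: The receptive field on the zero-padded input at this output position is [0 0 0 / 0 2 4 / 0 1 3]. Elementwise product with the kernel and sum: 0·3 + 0·1 + 0·1 + 4·3 + 0·2 + 1·2 + 3·-1.
Output[0,1]: The receptive field on the zero-padded input at this output position is [0 0 0 / 4 4 0 / 3 1 0]. Elementwise product with the kernel and sum: 0·3 + 0·1 + 4·1 + 0·3 + 3·2 + 1·2 + 0·-1.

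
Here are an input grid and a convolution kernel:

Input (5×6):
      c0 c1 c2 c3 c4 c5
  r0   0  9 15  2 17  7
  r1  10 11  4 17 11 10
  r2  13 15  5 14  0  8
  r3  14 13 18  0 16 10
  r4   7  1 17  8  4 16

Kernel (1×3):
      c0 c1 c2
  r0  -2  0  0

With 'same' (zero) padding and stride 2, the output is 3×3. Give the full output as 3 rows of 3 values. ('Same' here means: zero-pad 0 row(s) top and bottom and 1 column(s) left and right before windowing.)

Output[0,0]: The receptive field on the zero-padded input at this output position is [0 0 9]. Elementwise product with the kernel and sum: 0·-2.
Output[0,1]: The receptive field on the zero-padded input at this output position is [9 15 2]. Elementwise product with the kernel and sum: 9·-2.

0 -18 -4
0 -30 -28
0 -2 -16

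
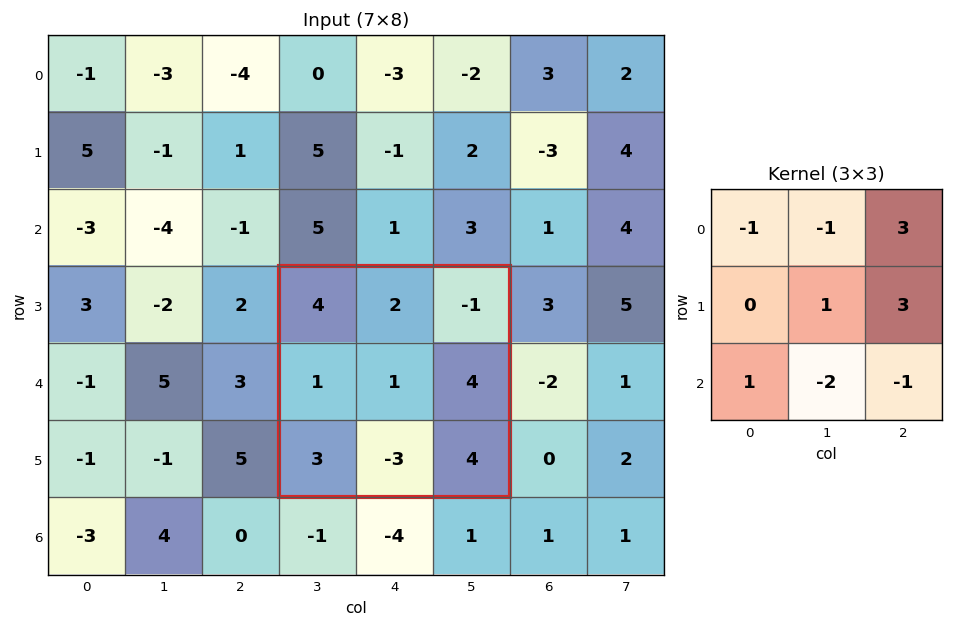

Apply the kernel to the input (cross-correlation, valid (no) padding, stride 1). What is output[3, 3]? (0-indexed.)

The receptive field on the input at this output position is [4 2 -1 / 1 1 4 / 3 -3 4]. Elementwise product with the kernel and sum: 4·-1 + 2·-1 + -1·3 + 1·1 + 4·3 + 3·1 + -3·-2 + 4·-1.

9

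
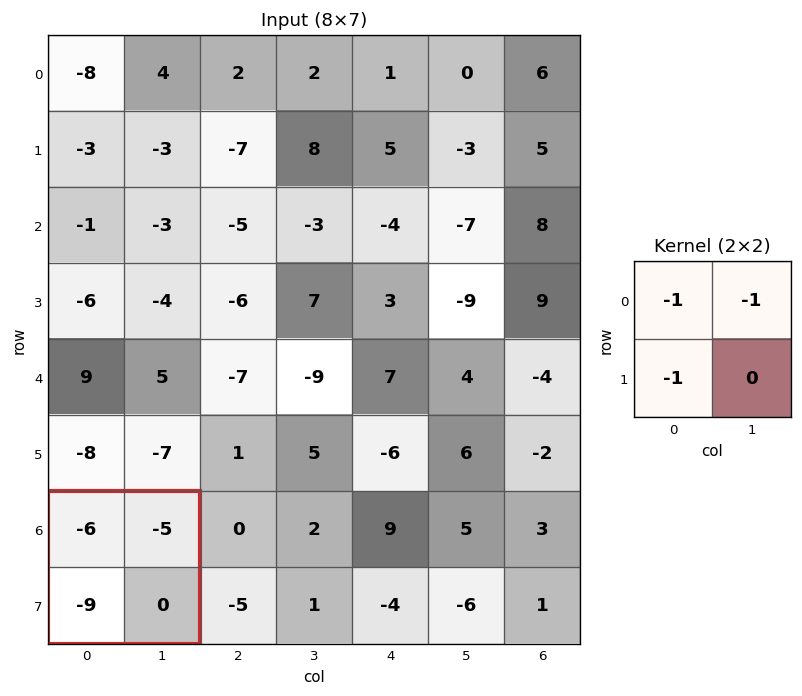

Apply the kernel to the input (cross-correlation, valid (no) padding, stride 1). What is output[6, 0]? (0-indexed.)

The receptive field on the input at this output position is [-6 -5 / -9 0]. Elementwise product with the kernel and sum: -6·-1 + -5·-1 + -9·-1.

20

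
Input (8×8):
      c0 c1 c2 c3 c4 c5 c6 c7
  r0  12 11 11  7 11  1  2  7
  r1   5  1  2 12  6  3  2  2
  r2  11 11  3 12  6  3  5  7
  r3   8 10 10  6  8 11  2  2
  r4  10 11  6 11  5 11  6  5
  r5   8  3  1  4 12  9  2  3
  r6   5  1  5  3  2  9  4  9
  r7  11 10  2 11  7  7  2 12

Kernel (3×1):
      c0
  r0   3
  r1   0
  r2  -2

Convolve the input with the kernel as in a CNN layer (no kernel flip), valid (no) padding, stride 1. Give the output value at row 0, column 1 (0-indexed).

11

The receptive field on the input at this output position is [11 / 1 / 11]. Elementwise product with the kernel and sum: 11·3 + 11·-2.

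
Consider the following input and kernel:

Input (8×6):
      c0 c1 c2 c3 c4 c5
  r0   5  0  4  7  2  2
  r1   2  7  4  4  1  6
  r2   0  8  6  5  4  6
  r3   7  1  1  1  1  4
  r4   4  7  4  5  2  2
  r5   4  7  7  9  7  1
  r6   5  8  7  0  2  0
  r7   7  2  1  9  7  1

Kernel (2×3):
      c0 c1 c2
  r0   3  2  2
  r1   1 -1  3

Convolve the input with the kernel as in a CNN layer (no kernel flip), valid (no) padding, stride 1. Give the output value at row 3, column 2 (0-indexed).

12

The receptive field on the input at this output position is [1 1 1 / 4 5 2]. Elementwise product with the kernel and sum: 1·3 + 1·2 + 1·2 + 4·1 + 5·-1 + 2·3.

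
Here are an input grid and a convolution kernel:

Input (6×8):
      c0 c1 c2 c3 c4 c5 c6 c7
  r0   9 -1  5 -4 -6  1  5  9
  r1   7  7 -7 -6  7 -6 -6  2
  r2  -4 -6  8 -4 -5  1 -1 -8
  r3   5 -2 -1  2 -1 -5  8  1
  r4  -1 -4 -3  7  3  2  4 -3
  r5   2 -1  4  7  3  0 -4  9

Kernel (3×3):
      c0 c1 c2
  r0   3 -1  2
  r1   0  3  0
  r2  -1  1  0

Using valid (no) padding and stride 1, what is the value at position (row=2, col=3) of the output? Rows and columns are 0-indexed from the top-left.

-12

The receptive field on the input at this output position is [-4 -5 1 / 2 -1 -5 / 7 3 2]. Elementwise product with the kernel and sum: -4·3 + -5·-1 + 1·2 + -1·3 + 7·-1 + 3·1.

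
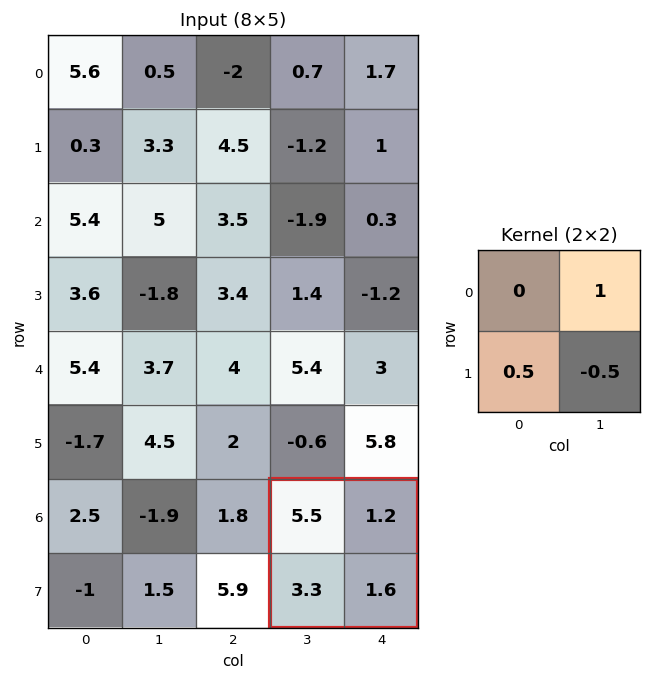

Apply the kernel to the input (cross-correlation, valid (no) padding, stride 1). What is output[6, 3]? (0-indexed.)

2.05

The receptive field on the input at this output position is [5.5 1.2 / 3.3 1.6]. Elementwise product with the kernel and sum: 1.2·1 + 3.3·0.5 + 1.6·-0.5.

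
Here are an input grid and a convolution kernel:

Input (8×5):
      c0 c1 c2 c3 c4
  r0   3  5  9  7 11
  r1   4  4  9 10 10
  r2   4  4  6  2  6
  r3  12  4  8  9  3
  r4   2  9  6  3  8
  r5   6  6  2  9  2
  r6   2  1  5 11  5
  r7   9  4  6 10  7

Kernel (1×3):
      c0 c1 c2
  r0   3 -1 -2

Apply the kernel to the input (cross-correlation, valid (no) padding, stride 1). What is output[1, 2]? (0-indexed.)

The receptive field on the input at this output position is [9 10 10]. Elementwise product with the kernel and sum: 9·3 + 10·-1 + 10·-2.

-3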